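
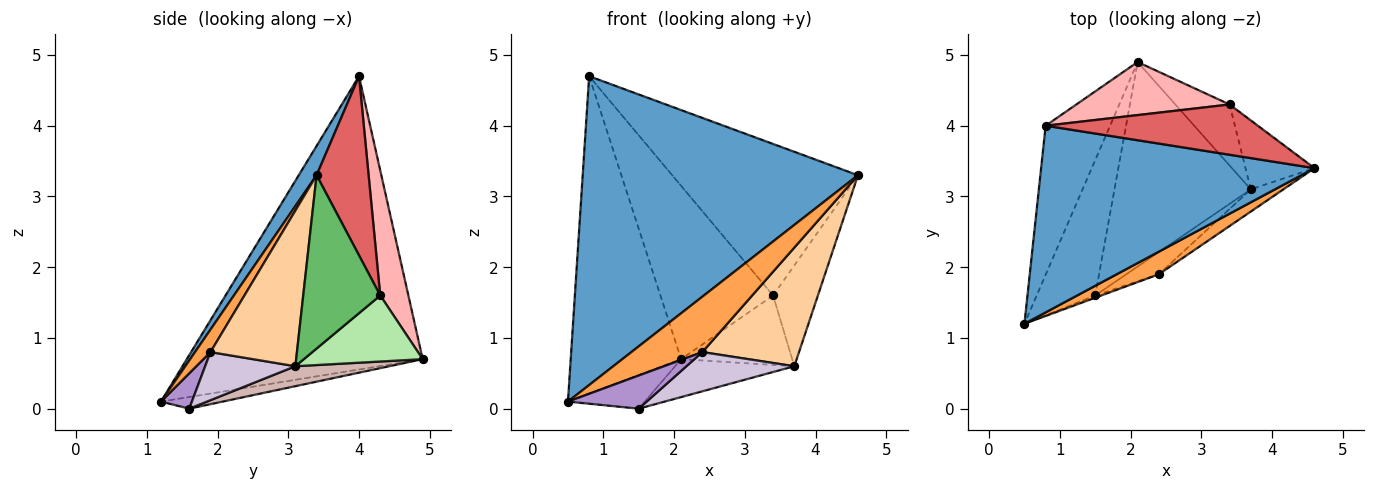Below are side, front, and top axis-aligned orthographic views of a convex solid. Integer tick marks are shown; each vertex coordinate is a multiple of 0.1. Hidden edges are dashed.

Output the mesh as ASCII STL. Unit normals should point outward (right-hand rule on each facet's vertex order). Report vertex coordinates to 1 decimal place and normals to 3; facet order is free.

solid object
 facet normal 0.055 -0.854 0.517
  outer loop
   vertex 0.8 4.0 4.7
   vertex 0.5 1.2 0.1
   vertex 4.6 3.4 3.3
  endloop
 endfacet
 facet normal -0.888 0.416 -0.195
  outer loop
   vertex 0.8 4.0 4.7
   vertex 2.1 4.9 0.7
   vertex 0.5 1.2 0.1
  endloop
 endfacet
 facet normal 0.198 -0.908 0.370
  outer loop
   vertex 2.4 1.9 0.8
   vertex 4.6 3.4 3.3
   vertex 0.5 1.2 0.1
  endloop
 endfacet
 facet normal 0.660 -0.738 -0.138
  outer loop
   vertex 2.4 1.9 0.8
   vertex 3.7 3.1 0.6
   vertex 4.6 3.4 3.3
  endloop
 endfacet
 facet normal 0.817 0.475 -0.325
  outer loop
   vertex 3.4 4.3 1.6
   vertex 4.6 3.4 3.3
   vertex 3.7 3.1 0.6
  endloop
 endfacet
 facet normal 0.626 0.585 -0.515
  outer loop
   vertex 3.4 4.3 1.6
   vertex 3.7 3.1 0.6
   vertex 2.1 4.9 0.7
  endloop
 endfacet
 facet normal 0.257 0.917 0.304
  outer loop
   vertex 3.4 4.3 1.6
   vertex 0.8 4.0 4.7
   vertex 4.6 3.4 3.3
  endloop
 endfacet
 facet normal 0.232 0.930 0.285
  outer loop
   vertex 3.4 4.3 1.6
   vertex 2.1 4.9 0.7
   vertex 0.8 4.0 4.7
  endloop
 endfacet
 facet normal 0.365 -0.929 -0.063
  outer loop
   vertex 1.5 1.6 0.0
   vertex 2.4 1.9 0.8
   vertex 0.5 1.2 0.1
  endloop
 endfacet
 facet normal 0.588 -0.704 -0.398
  outer loop
   vertex 1.5 1.6 0.0
   vertex 3.7 3.1 0.6
   vertex 2.4 1.9 0.8
  endloop
 endfacet
 facet normal -0.190 0.237 -0.953
  outer loop
   vertex 1.5 1.6 0.0
   vertex 0.5 1.2 0.1
   vertex 2.1 4.9 0.7
  endloop
 endfacet
 facet normal 0.142 0.181 -0.973
  outer loop
   vertex 1.5 1.6 0.0
   vertex 2.1 4.9 0.7
   vertex 3.7 3.1 0.6
  endloop
 endfacet
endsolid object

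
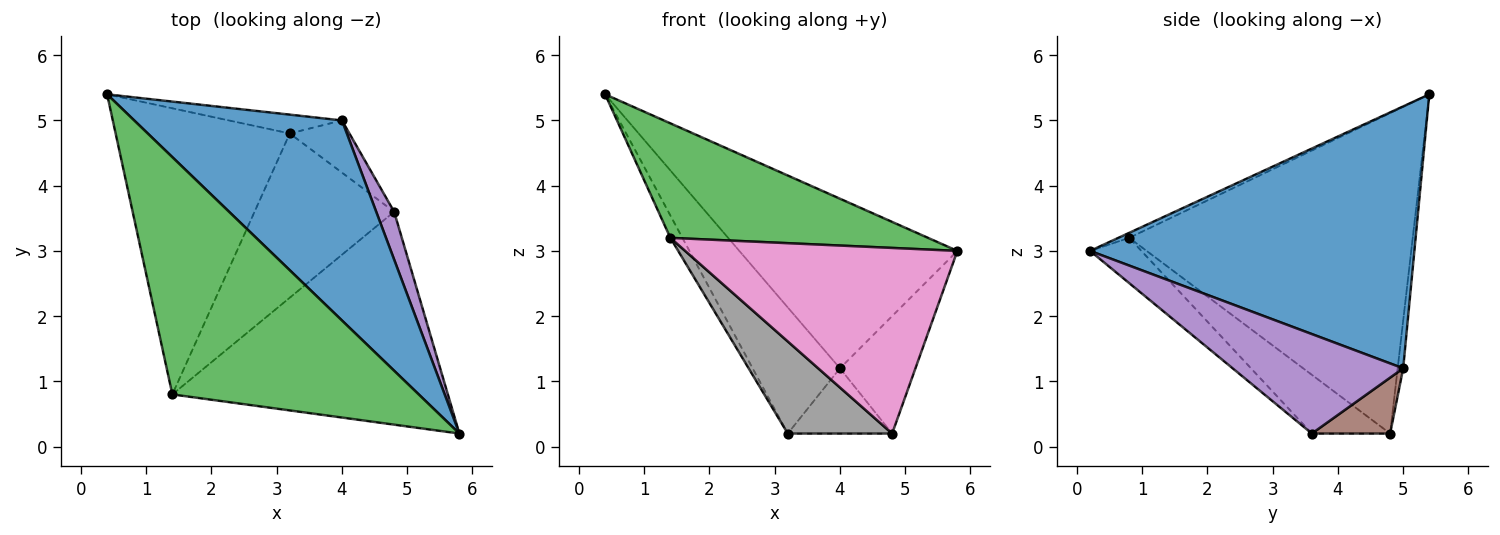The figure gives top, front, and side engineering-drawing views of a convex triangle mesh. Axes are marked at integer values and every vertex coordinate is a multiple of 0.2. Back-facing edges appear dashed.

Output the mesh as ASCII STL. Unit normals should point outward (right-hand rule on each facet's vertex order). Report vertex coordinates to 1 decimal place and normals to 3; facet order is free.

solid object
 facet normal 0.693 0.466 0.550
  outer loop
   vertex 4.0 5.0 1.2
   vertex 0.4 5.4 5.4
   vertex 5.8 0.2 3.0
  endloop
 endfacet
 facet normal -0.062 0.987 -0.147
  outer loop
   vertex 4.0 5.0 1.2
   vertex 3.2 4.8 0.2
   vertex 0.4 5.4 5.4
  endloop
 endfacet
 facet normal -0.018 -0.435 0.900
  outer loop
   vertex 1.4 0.8 3.2
   vertex 5.8 0.2 3.0
   vertex 0.4 5.4 5.4
  endloop
 endfacet
 facet normal -0.878 0.037 -0.477
  outer loop
   vertex 1.4 0.8 3.2
   vertex 0.4 5.4 5.4
   vertex 3.2 4.8 0.2
  endloop
 endfacet
 facet normal 0.902 0.399 0.163
  outer loop
   vertex 4.8 3.6 0.2
   vertex 4.0 5.0 1.2
   vertex 5.8 0.2 3.0
  endloop
 endfacet
 facet normal 0.505 0.674 -0.539
  outer loop
   vertex 4.8 3.6 0.2
   vertex 3.2 4.8 0.2
   vertex 4.0 5.0 1.2
  endloop
 endfacet
 facet normal -0.123 -0.652 -0.748
  outer loop
   vertex 4.8 3.6 0.2
   vertex 5.8 0.2 3.0
   vertex 1.4 0.8 3.2
  endloop
 endfacet
 facet normal -0.344 -0.459 -0.819
  outer loop
   vertex 4.8 3.6 0.2
   vertex 1.4 0.8 3.2
   vertex 3.2 4.8 0.2
  endloop
 endfacet
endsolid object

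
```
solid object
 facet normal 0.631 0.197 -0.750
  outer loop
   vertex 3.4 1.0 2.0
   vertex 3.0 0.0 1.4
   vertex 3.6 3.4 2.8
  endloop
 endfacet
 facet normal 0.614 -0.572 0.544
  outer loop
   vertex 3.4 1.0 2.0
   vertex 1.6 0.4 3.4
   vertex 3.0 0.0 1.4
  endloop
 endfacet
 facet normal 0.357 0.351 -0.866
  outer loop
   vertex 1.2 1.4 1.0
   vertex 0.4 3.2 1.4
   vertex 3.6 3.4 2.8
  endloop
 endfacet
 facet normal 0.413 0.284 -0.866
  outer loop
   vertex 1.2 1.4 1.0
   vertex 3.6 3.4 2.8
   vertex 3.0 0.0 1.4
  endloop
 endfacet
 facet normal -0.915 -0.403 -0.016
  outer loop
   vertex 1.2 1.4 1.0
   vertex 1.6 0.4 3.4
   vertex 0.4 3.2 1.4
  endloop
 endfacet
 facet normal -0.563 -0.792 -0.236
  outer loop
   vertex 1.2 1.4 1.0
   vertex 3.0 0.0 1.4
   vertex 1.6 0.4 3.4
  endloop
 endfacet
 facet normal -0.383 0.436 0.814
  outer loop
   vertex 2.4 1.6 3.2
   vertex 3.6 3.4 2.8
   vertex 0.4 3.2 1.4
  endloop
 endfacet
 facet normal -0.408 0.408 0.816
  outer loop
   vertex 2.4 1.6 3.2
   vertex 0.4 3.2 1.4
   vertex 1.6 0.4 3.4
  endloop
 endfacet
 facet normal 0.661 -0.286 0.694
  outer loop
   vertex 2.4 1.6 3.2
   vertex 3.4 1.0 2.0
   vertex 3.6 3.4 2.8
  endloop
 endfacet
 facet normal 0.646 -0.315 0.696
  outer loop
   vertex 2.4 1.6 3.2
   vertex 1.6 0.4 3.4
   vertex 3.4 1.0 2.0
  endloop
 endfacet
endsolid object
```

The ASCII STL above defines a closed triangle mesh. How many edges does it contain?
15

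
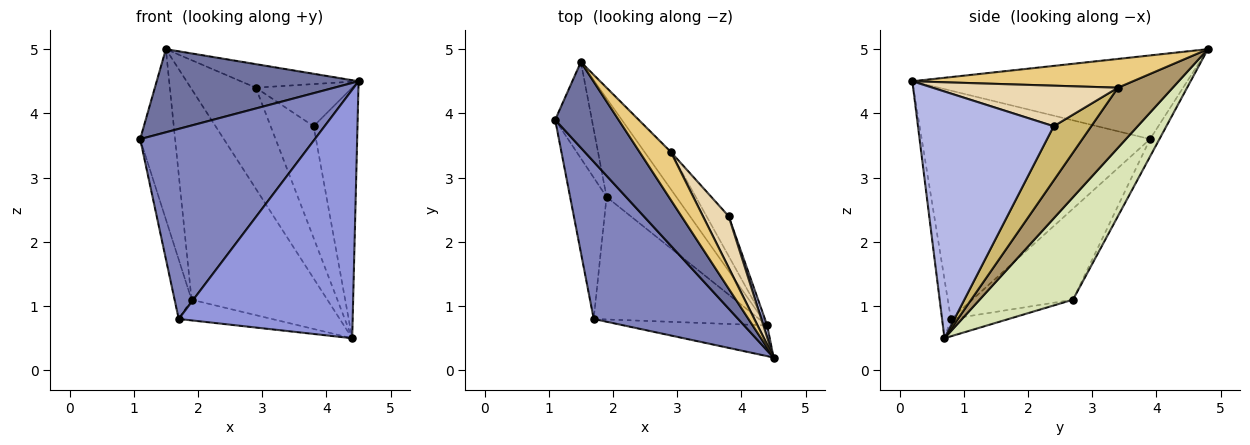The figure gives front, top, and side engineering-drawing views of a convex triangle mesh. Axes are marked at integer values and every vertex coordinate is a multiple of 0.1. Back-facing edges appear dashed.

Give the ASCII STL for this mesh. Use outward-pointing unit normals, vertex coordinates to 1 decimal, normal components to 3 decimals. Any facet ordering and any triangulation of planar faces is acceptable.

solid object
 facet normal -0.688 -0.505 0.521
  outer loop
   vertex 1.5 4.8 5.0
   vertex 1.1 3.9 3.6
   vertex 4.5 0.2 4.5
  endloop
 endfacet
 facet normal -0.710 -0.543 0.449
  outer loop
   vertex 1.7 0.8 0.8
   vertex 4.5 0.2 4.5
   vertex 1.1 3.9 3.6
  endloop
 endfacet
 facet normal -0.050 -0.991 -0.123
  outer loop
   vertex 1.7 0.8 0.8
   vertex 4.4 0.7 0.5
   vertex 4.5 0.2 4.5
  endloop
 endfacet
 facet normal 0.951 0.307 0.015
  outer loop
   vertex 3.8 2.4 3.8
   vertex 4.5 0.2 4.5
   vertex 4.4 0.7 0.5
  endloop
 endfacet
 facet normal -0.917 0.155 -0.368
  outer loop
   vertex 1.9 2.7 1.1
   vertex 1.7 0.8 0.8
   vertex 1.1 3.9 3.6
  endloop
 endfacet
 facet normal -0.103 0.166 -0.981
  outer loop
   vertex 1.9 2.7 1.1
   vertex 4.4 0.7 0.5
   vertex 1.7 0.8 0.8
  endloop
 endfacet
 facet normal -0.228 0.847 -0.480
  outer loop
   vertex 1.9 2.7 1.1
   vertex 1.1 3.9 3.6
   vertex 1.5 4.8 5.0
  endloop
 endfacet
 facet normal 0.529 0.769 -0.360
  outer loop
   vertex 1.9 2.7 1.1
   vertex 1.5 4.8 5.0
   vertex 4.4 0.7 0.5
  endloop
 endfacet
 facet normal 0.620 0.736 -0.271
  outer loop
   vertex 2.9 3.4 4.4
   vertex 4.4 0.7 0.5
   vertex 1.5 4.8 5.0
  endloop
 endfacet
 facet normal 0.635 0.727 -0.259
  outer loop
   vertex 2.9 3.4 4.4
   vertex 3.8 2.4 3.8
   vertex 4.4 0.7 0.5
  endloop
 endfacet
 facet normal 0.637 0.340 0.692
  outer loop
   vertex 2.9 3.4 4.4
   vertex 1.5 4.8 5.0
   vertex 4.5 0.2 4.5
  endloop
 endfacet
 facet normal 0.773 0.402 0.490
  outer loop
   vertex 2.9 3.4 4.4
   vertex 4.5 0.2 4.5
   vertex 3.8 2.4 3.8
  endloop
 endfacet
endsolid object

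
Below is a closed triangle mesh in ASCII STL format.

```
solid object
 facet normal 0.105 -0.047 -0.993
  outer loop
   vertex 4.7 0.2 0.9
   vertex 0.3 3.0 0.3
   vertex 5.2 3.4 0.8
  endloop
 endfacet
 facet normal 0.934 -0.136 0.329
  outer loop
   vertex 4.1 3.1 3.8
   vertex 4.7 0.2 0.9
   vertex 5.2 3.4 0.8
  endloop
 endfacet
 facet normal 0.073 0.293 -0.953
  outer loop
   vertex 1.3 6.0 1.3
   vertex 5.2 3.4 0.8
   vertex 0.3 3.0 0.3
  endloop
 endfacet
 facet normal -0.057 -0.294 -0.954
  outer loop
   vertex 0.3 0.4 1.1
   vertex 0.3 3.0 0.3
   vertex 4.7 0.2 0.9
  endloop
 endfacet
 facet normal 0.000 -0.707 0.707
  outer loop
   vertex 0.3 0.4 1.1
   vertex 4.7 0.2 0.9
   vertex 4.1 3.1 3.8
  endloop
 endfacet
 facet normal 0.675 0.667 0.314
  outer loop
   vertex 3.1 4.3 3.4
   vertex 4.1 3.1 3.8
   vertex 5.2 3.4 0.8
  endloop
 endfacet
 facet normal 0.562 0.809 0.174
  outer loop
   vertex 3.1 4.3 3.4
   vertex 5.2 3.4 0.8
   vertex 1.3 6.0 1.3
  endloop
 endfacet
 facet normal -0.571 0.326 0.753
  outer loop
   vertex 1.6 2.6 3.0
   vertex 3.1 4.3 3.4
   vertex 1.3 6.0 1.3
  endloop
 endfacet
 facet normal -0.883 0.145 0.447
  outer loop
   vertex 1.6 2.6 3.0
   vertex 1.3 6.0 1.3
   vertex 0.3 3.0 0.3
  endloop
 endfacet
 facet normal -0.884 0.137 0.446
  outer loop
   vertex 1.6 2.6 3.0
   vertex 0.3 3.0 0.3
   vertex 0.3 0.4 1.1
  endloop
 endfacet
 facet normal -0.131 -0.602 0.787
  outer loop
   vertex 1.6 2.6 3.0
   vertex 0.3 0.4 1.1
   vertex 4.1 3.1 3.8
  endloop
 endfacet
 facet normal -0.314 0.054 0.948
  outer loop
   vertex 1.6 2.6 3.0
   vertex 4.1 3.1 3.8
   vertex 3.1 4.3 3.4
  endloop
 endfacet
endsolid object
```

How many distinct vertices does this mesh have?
8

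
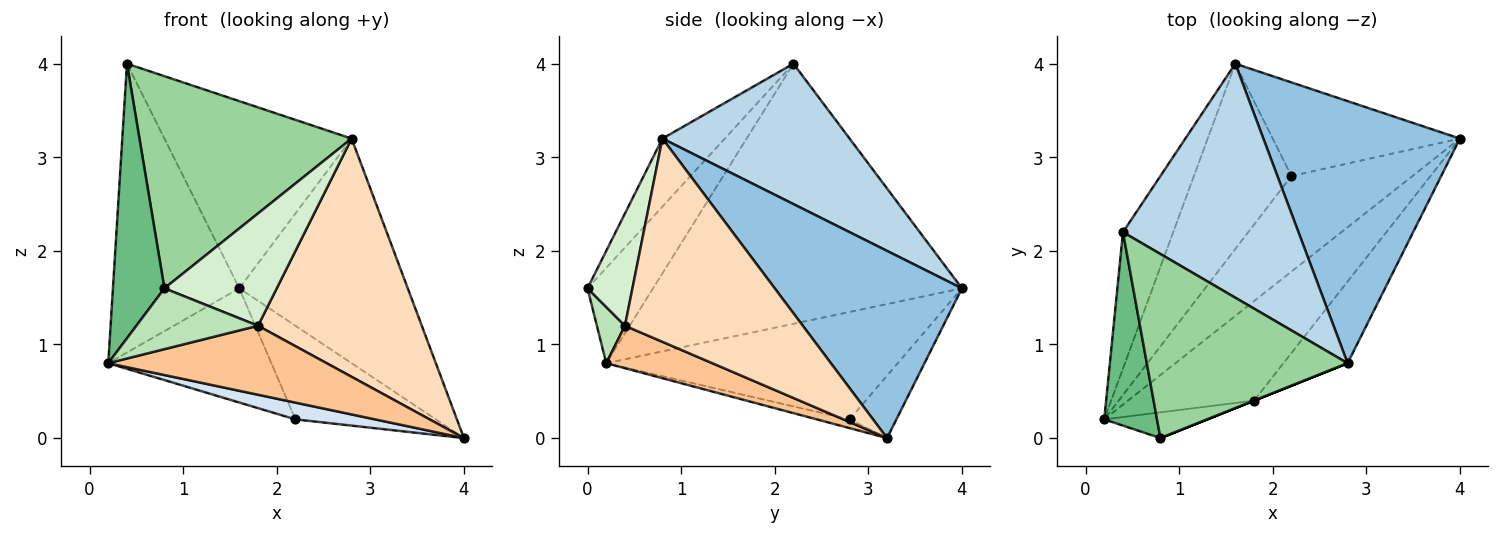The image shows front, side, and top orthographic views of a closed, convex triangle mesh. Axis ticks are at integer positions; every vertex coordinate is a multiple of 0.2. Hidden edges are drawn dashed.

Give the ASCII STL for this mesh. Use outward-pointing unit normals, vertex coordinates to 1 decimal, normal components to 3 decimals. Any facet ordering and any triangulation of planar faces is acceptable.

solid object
 facet normal -0.911 0.373 -0.176
  outer loop
   vertex 0.4 2.2 4.0
   vertex 1.6 4.0 1.6
   vertex 0.2 0.2 0.8
  endloop
 endfacet
 facet normal 0.586 0.527 0.615
  outer loop
   vertex 2.8 0.8 3.2
   vertex 4.0 3.2 0.0
   vertex 1.6 4.0 1.6
  endloop
 endfacet
 facet normal 0.530 0.530 0.662
  outer loop
   vertex 2.8 0.8 3.2
   vertex 1.6 4.0 1.6
   vertex 0.4 2.2 4.0
  endloop
 endfacet
 facet normal -0.071 -0.172 -0.983
  outer loop
   vertex 2.2 2.8 0.2
   vertex 4.0 3.2 0.0
   vertex 0.2 0.2 0.8
  endloop
 endfacet
 facet normal -0.684 0.383 -0.621
  outer loop
   vertex 2.2 2.8 0.2
   vertex 0.2 0.2 0.8
   vertex 1.6 4.0 1.6
  endloop
 endfacet
 facet normal -0.229 0.688 -0.688
  outer loop
   vertex 2.2 2.8 0.2
   vertex 1.6 4.0 1.6
   vertex 4.0 3.2 0.0
  endloop
 endfacet
 facet normal 0.267 -0.549 -0.792
  outer loop
   vertex 1.8 0.4 1.2
   vertex 0.2 0.2 0.8
   vertex 4.0 3.2 0.0
  endloop
 endfacet
 facet normal 0.716 -0.660 -0.226
  outer loop
   vertex 1.8 0.4 1.2
   vertex 4.0 3.2 0.0
   vertex 2.8 0.8 3.2
  endloop
 endfacet
 facet normal -0.721 -0.566 0.399
  outer loop
   vertex 0.8 0.0 1.6
   vertex 0.4 2.2 4.0
   vertex 0.2 0.2 0.8
  endloop
 endfacet
 facet normal -0.217 -0.737 0.640
  outer loop
   vertex 0.8 0.0 1.6
   vertex 2.8 0.8 3.2
   vertex 0.4 2.2 4.0
  endloop
 endfacet
 facet normal 0.208 -0.901 -0.381
  outer loop
   vertex 0.8 0.0 1.6
   vertex 0.2 0.2 0.8
   vertex 1.8 0.4 1.2
  endloop
 endfacet
 facet normal 0.371 -0.928 0.000
  outer loop
   vertex 0.8 0.0 1.6
   vertex 1.8 0.4 1.2
   vertex 2.8 0.8 3.2
  endloop
 endfacet
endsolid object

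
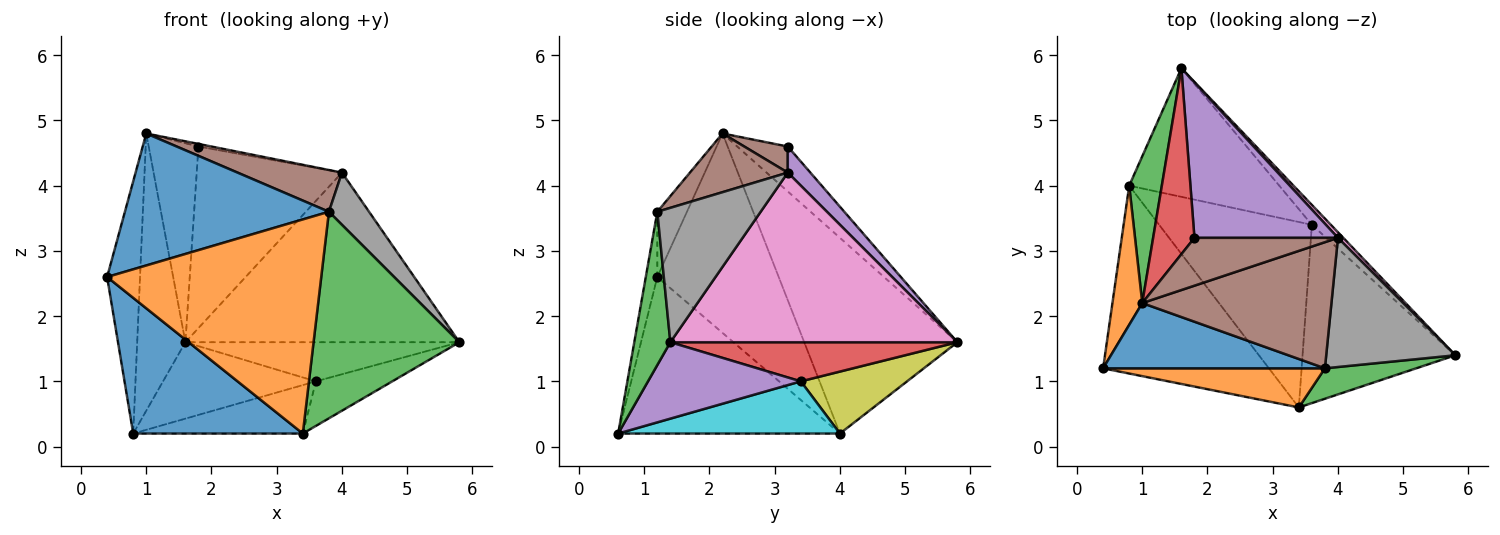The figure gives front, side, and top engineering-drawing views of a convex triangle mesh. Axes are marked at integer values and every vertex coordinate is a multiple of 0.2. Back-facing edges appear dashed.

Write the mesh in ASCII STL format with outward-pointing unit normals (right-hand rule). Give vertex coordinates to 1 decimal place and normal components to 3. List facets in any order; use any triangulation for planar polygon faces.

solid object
 facet normal -0.129 -0.889 0.439
  outer loop
   vertex 3.8 1.2 3.6
   vertex 1.0 2.2 4.8
   vertex 0.4 1.2 2.6
  endloop
 endfacet
 facet normal -0.053 -0.982 0.180
  outer loop
   vertex 3.8 1.2 3.6
   vertex 0.4 1.2 2.6
   vertex 3.4 0.6 0.2
  endloop
 endfacet
 facet normal 0.238 -0.961 0.142
  outer loop
   vertex 3.8 1.2 3.6
   vertex 3.4 0.6 0.2
   vertex 5.8 1.4 1.6
  endloop
 endfacet
 facet normal 0.683 0.652 -0.331
  outer loop
   vertex 3.6 3.4 1.0
   vertex 1.6 5.8 1.6
   vertex 5.8 1.4 1.6
  endloop
 endfacet
 facet normal 0.436 0.218 -0.873
  outer loop
   vertex 3.6 3.4 1.0
   vertex 5.8 1.4 1.6
   vertex 3.4 0.6 0.2
  endloop
 endfacet
 facet normal 0.283 -0.301 0.911
  outer loop
   vertex 4.0 3.2 4.2
   vertex 1.0 2.2 4.8
   vertex 3.8 1.2 3.6
  endloop
 endfacet
 facet normal 0.723 0.690 0.023
  outer loop
   vertex 4.0 3.2 4.2
   vertex 5.8 1.4 1.6
   vertex 1.6 5.8 1.6
  endloop
 endfacet
 facet normal 0.694 -0.270 0.667
  outer loop
   vertex 4.0 3.2 4.2
   vertex 3.8 1.2 3.6
   vertex 5.8 1.4 1.6
  endloop
 endfacet
 facet normal 0.335 0.481 -0.810
  outer loop
   vertex 0.8 4.0 0.2
   vertex 1.6 5.8 1.6
   vertex 3.6 3.4 1.0
  endloop
 endfacet
 facet normal 0.314 0.240 -0.919
  outer loop
   vertex 0.8 4.0 0.2
   vertex 3.6 3.4 1.0
   vertex 3.4 0.6 0.2
  endloop
 endfacet
 facet normal -0.608 -0.465 -0.644
  outer loop
   vertex 0.8 4.0 0.2
   vertex 3.4 0.6 0.2
   vertex 0.4 1.2 2.6
  endloop
 endfacet
 facet normal -0.955 0.259 0.143
  outer loop
   vertex 0.8 4.0 0.2
   vertex 0.4 1.2 2.6
   vertex 1.0 2.2 4.8
  endloop
 endfacet
 facet normal -0.942 0.297 0.157
  outer loop
   vertex 0.8 4.0 0.2
   vertex 1.0 2.2 4.8
   vertex 1.6 5.8 1.6
  endloop
 endfacet
 facet normal -0.596 0.587 0.548
  outer loop
   vertex 1.8 3.2 4.6
   vertex 1.6 5.8 1.6
   vertex 1.0 2.2 4.8
  endloop
 endfacet
 facet normal 0.117 0.754 0.646
  outer loop
   vertex 1.8 3.2 4.6
   vertex 4.0 3.2 4.2
   vertex 1.6 5.8 1.6
  endloop
 endfacet
 facet normal 0.179 0.054 0.982
  outer loop
   vertex 1.8 3.2 4.6
   vertex 1.0 2.2 4.8
   vertex 4.0 3.2 4.2
  endloop
 endfacet
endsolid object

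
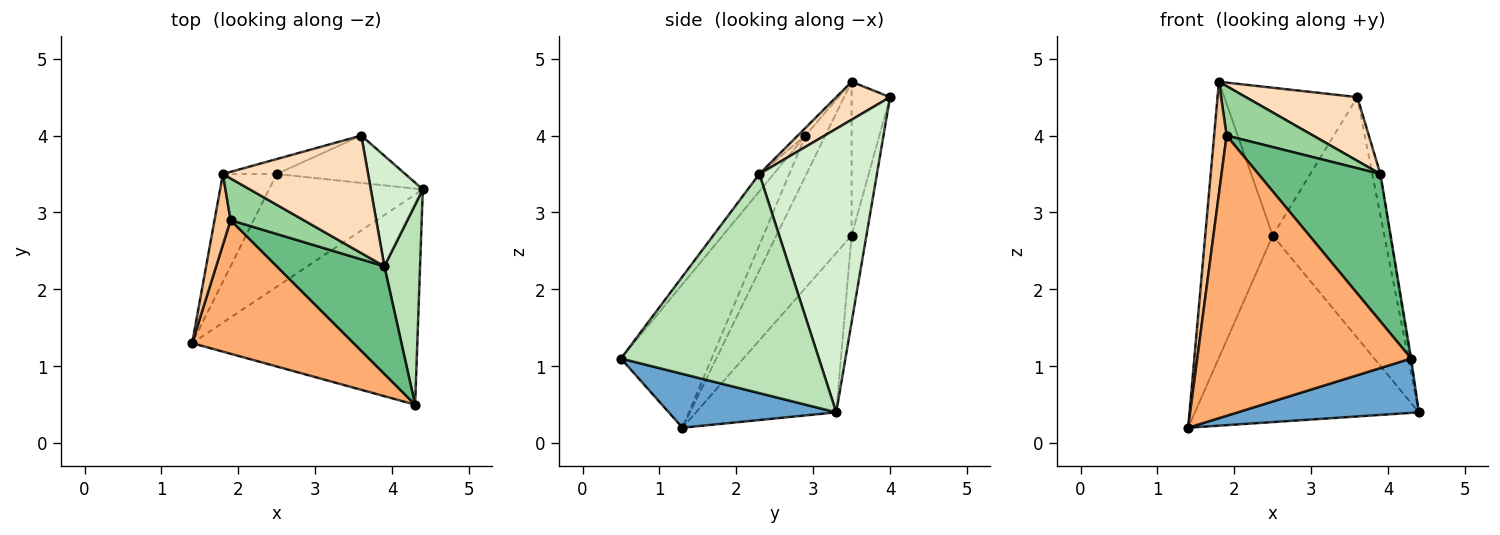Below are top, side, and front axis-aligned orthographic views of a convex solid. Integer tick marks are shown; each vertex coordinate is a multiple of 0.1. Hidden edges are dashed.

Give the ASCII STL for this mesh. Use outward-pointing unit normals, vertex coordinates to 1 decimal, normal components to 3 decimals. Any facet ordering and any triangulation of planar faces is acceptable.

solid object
 facet normal 0.225 -0.244 -0.943
  outer loop
   vertex 4.3 0.5 1.1
   vertex 1.4 1.3 0.2
   vertex 4.4 3.3 0.4
  endloop
 endfacet
 facet normal -0.472 0.754 -0.456
  outer loop
   vertex 2.5 3.5 2.7
   vertex 4.4 3.3 0.4
   vertex 1.4 1.3 0.2
  endloop
 endfacet
 facet normal -0.720 0.646 -0.252
  outer loop
   vertex 2.5 3.5 2.7
   vertex 1.4 1.3 0.2
   vertex 1.8 3.5 4.7
  endloop
 endfacet
 facet normal -0.129 0.973 -0.191
  outer loop
   vertex 2.5 3.5 2.7
   vertex 3.6 4.0 4.5
   vertex 4.4 3.3 0.4
  endloop
 endfacet
 facet normal -0.276 0.956 -0.097
  outer loop
   vertex 2.5 3.5 2.7
   vertex 1.8 3.5 4.7
   vertex 3.6 4.0 4.5
  endloop
 endfacet
 facet normal -0.357 -0.843 0.402
  outer loop
   vertex 1.9 2.9 4.0
   vertex 1.4 1.3 0.2
   vertex 4.3 0.5 1.1
  endloop
 endfacet
 facet normal -0.802 -0.505 0.318
  outer loop
   vertex 1.9 2.9 4.0
   vertex 1.8 3.5 4.7
   vertex 1.4 1.3 0.2
  endloop
 endfacet
 facet normal 0.224 -0.464 0.857
  outer loop
   vertex 3.9 2.3 3.5
   vertex 3.6 4.0 4.5
   vertex 1.8 3.5 4.7
  endloop
 endfacet
 facet normal -0.094 -0.804 0.587
  outer loop
   vertex 3.9 2.3 3.5
   vertex 1.9 2.9 4.0
   vertex 4.3 0.5 1.1
  endloop
 endfacet
 facet normal -0.068 -0.762 0.644
  outer loop
   vertex 3.9 2.3 3.5
   vertex 1.8 3.5 4.7
   vertex 1.9 2.9 4.0
  endloop
 endfacet
 facet normal 0.987 0.005 0.161
  outer loop
   vertex 3.9 2.3 3.5
   vertex 4.3 0.5 1.1
   vertex 4.4 3.3 0.4
  endloop
 endfacet
 facet normal 0.981 0.067 0.180
  outer loop
   vertex 3.9 2.3 3.5
   vertex 4.4 3.3 0.4
   vertex 3.6 4.0 4.5
  endloop
 endfacet
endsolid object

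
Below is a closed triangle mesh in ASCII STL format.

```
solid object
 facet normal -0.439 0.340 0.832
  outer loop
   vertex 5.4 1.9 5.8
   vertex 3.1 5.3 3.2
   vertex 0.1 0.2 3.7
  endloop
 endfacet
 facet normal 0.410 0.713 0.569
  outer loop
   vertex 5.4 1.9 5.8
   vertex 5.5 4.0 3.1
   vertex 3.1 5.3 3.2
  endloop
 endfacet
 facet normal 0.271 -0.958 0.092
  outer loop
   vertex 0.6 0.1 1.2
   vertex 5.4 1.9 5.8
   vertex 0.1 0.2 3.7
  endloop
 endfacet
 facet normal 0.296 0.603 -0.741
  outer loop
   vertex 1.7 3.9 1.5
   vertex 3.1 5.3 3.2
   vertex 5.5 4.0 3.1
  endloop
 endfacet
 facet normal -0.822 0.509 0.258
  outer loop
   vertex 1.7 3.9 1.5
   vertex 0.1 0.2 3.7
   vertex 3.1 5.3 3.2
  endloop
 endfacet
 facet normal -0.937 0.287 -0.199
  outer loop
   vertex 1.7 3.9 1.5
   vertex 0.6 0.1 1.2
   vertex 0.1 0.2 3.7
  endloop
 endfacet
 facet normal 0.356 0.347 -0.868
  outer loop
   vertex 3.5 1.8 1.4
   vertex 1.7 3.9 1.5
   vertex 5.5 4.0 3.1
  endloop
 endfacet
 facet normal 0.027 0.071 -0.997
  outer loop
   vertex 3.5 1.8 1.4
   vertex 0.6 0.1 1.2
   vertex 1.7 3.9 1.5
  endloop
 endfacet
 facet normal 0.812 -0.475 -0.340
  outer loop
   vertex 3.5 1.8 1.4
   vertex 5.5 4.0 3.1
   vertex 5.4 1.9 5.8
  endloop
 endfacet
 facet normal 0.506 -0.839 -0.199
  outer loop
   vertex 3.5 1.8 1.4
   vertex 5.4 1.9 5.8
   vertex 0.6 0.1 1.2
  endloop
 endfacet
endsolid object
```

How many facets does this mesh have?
10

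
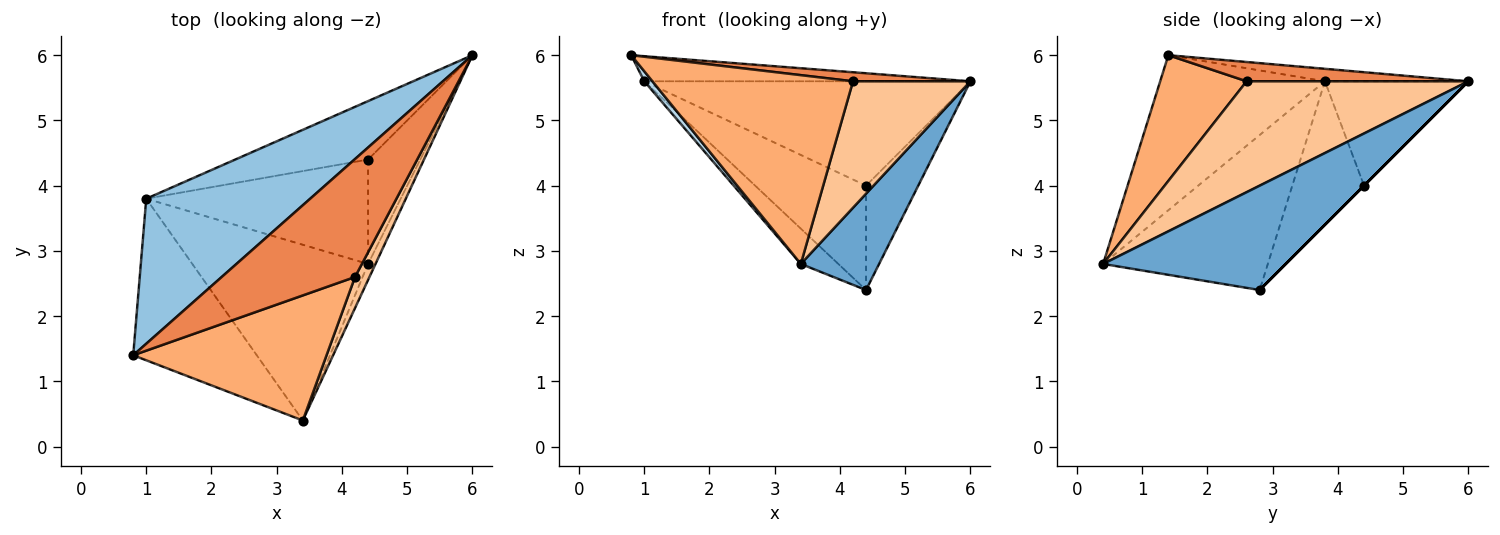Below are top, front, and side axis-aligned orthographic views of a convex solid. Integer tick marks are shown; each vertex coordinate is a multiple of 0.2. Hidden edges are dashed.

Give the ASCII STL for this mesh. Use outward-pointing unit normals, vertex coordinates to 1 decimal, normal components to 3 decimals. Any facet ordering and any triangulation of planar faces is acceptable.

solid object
 facet normal 0.917 -0.393 -0.066
  outer loop
   vertex 4.4 2.8 2.4
   vertex 6.0 6.0 5.6
   vertex 3.4 0.4 2.8
  endloop
 endfacet
 facet normal -0.075 0.170 0.983
  outer loop
   vertex 1.0 3.8 5.6
   vertex 0.8 1.4 6.0
   vertex 6.0 6.0 5.6
  endloop
 endfacet
 facet normal -0.781 -0.039 -0.623
  outer loop
   vertex 1.0 3.8 5.6
   vertex 3.4 0.4 2.8
   vertex 0.8 1.4 6.0
  endloop
 endfacet
 facet normal -0.654 0.149 -0.742
  outer loop
   vertex 1.0 3.8 5.6
   vertex 4.4 2.8 2.4
   vertex 3.4 0.4 2.8
  endloop
 endfacet
 facet normal 0.143 -0.076 0.987
  outer loop
   vertex 4.2 2.6 5.6
   vertex 6.0 6.0 5.6
   vertex 0.8 1.4 6.0
  endloop
 endfacet
 facet normal 0.338 -0.785 0.520
  outer loop
   vertex 4.2 2.6 5.6
   vertex 0.8 1.4 6.0
   vertex 3.4 0.4 2.8
  endloop
 endfacet
 facet normal 0.878 -0.465 0.114
  outer loop
   vertex 4.2 2.6 5.6
   vertex 3.4 0.4 2.8
   vertex 6.0 6.0 5.6
  endloop
 endfacet
 facet normal 0.000 0.707 -0.707
  outer loop
   vertex 4.4 4.4 4.0
   vertex 6.0 6.0 5.6
   vertex 4.4 2.8 2.4
  endloop
 endfacet
 facet normal -0.358 0.815 -0.456
  outer loop
   vertex 4.4 4.4 4.0
   vertex 1.0 3.8 5.6
   vertex 6.0 6.0 5.6
  endloop
 endfacet
 facet normal -0.416 0.643 -0.643
  outer loop
   vertex 4.4 4.4 4.0
   vertex 4.4 2.8 2.4
   vertex 1.0 3.8 5.6
  endloop
 endfacet
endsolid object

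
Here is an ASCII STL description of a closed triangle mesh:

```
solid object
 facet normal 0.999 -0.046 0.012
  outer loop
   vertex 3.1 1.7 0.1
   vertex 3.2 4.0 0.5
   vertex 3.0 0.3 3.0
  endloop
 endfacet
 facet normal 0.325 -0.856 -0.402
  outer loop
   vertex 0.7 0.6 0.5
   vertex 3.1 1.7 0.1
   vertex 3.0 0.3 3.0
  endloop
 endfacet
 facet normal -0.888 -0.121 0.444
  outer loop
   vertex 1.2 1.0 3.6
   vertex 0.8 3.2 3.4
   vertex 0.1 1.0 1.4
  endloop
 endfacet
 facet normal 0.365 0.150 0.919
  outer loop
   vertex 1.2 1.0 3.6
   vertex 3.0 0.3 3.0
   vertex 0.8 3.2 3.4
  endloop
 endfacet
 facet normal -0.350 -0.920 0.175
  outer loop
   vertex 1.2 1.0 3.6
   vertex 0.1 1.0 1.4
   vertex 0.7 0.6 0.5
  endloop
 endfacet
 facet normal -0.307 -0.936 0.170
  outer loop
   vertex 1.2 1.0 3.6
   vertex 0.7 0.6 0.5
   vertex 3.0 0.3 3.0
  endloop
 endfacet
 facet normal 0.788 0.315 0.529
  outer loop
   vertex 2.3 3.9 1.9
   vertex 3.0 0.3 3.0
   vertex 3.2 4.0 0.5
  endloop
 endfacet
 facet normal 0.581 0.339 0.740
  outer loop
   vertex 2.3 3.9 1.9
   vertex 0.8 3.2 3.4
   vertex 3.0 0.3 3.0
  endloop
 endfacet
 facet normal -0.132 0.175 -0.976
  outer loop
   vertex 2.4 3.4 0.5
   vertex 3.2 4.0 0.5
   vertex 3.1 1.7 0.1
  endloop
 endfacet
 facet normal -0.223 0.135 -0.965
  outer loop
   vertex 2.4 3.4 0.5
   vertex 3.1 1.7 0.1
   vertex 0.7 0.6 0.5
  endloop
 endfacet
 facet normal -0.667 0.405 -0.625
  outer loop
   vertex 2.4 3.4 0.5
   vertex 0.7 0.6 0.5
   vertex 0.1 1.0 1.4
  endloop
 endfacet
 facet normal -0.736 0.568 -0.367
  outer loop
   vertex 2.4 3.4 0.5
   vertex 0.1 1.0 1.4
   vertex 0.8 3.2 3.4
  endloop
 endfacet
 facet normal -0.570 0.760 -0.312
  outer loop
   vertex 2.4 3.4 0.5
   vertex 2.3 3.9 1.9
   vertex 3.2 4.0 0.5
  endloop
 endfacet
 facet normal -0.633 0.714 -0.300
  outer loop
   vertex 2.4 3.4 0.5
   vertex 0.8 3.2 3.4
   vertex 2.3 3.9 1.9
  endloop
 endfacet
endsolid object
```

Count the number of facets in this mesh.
14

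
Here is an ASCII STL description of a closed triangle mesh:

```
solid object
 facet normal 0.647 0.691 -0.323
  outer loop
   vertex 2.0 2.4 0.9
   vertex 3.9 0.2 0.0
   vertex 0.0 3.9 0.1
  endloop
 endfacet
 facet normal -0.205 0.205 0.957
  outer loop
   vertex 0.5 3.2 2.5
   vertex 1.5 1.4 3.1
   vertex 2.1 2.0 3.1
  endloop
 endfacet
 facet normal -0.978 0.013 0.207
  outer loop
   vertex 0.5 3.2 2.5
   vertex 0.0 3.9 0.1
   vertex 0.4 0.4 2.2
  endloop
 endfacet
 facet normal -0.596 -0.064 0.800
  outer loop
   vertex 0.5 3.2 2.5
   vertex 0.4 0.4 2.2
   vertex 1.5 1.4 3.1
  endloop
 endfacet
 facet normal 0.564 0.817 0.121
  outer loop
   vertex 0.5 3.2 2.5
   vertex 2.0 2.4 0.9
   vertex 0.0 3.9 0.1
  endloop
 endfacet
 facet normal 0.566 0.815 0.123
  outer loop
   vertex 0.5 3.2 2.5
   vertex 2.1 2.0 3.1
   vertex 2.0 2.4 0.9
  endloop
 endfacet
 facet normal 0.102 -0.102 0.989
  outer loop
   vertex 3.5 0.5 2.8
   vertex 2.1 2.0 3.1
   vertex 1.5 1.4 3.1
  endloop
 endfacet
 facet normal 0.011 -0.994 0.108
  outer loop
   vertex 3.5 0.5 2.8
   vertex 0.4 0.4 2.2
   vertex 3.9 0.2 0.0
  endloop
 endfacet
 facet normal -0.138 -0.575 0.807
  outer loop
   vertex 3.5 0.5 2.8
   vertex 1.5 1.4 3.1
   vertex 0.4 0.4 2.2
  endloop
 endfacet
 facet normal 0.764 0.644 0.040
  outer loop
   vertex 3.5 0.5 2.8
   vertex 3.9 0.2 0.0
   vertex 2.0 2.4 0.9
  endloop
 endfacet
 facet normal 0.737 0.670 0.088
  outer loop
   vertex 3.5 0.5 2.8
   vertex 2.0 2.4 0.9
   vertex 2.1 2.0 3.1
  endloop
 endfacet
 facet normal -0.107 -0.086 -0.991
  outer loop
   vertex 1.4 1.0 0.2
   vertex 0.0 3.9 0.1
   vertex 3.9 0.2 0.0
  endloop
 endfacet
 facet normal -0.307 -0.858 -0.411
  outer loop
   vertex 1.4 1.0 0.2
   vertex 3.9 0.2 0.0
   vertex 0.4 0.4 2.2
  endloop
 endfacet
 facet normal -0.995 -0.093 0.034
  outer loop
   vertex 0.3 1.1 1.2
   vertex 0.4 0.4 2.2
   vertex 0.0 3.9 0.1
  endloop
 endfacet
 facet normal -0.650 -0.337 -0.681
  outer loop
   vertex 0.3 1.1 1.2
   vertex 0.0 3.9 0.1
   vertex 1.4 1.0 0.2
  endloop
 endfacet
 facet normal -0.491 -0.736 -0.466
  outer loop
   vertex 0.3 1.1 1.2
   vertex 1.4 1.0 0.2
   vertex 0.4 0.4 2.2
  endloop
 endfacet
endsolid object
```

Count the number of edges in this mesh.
24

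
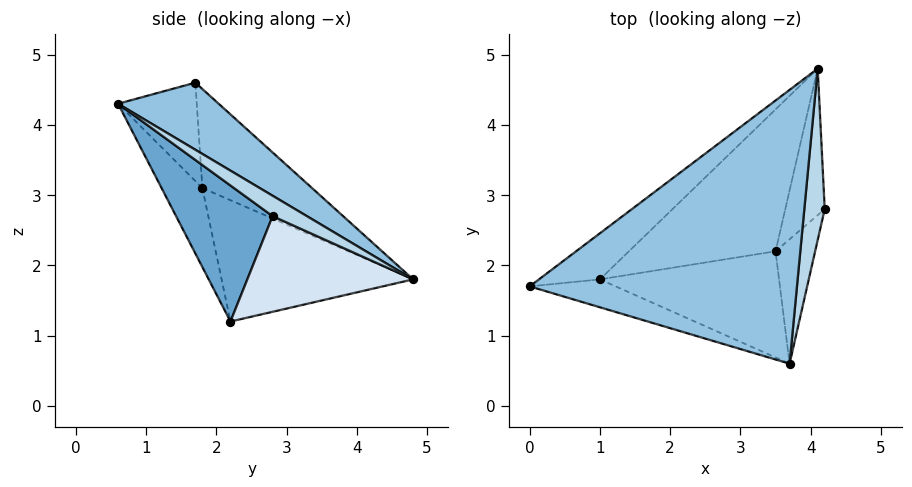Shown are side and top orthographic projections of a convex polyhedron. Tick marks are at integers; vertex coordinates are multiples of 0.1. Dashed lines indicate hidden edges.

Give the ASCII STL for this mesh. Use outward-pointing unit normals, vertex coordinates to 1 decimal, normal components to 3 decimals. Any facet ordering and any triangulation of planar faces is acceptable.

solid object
 facet normal 0.885 -0.388 -0.258
  outer loop
   vertex 3.5 2.2 1.2
   vertex 4.2 2.8 2.7
   vertex 3.7 0.6 4.3
  endloop
 endfacet
 facet normal 0.213 0.485 0.848
  outer loop
   vertex 4.1 4.8 1.8
   vertex 0.0 1.7 4.6
   vertex 3.7 0.6 4.3
  endloop
 endfacet
 facet normal 0.667 0.333 0.667
  outer loop
   vertex 4.1 4.8 1.8
   vertex 3.7 0.6 4.3
   vertex 4.2 2.8 2.7
  endloop
 endfacet
 facet normal 0.917 -0.124 -0.378
  outer loop
   vertex 4.1 4.8 1.8
   vertex 4.2 2.8 2.7
   vertex 3.5 2.2 1.2
  endloop
 endfacet
 facet normal -0.713 0.547 -0.439
  outer loop
   vertex 1.0 1.8 3.1
   vertex 0.0 1.7 4.6
   vertex 4.1 4.8 1.8
  endloop
 endfacet
 facet normal -0.606 0.309 -0.733
  outer loop
   vertex 1.0 1.8 3.1
   vertex 4.1 4.8 1.8
   vertex 3.5 2.2 1.2
  endloop
 endfacet
 facet normal -0.294 -0.920 -0.258
  outer loop
   vertex 1.0 1.8 3.1
   vertex 3.7 0.6 4.3
   vertex 0.0 1.7 4.6
  endloop
 endfacet
 facet normal -0.194 -0.877 -0.440
  outer loop
   vertex 1.0 1.8 3.1
   vertex 3.5 2.2 1.2
   vertex 3.7 0.6 4.3
  endloop
 endfacet
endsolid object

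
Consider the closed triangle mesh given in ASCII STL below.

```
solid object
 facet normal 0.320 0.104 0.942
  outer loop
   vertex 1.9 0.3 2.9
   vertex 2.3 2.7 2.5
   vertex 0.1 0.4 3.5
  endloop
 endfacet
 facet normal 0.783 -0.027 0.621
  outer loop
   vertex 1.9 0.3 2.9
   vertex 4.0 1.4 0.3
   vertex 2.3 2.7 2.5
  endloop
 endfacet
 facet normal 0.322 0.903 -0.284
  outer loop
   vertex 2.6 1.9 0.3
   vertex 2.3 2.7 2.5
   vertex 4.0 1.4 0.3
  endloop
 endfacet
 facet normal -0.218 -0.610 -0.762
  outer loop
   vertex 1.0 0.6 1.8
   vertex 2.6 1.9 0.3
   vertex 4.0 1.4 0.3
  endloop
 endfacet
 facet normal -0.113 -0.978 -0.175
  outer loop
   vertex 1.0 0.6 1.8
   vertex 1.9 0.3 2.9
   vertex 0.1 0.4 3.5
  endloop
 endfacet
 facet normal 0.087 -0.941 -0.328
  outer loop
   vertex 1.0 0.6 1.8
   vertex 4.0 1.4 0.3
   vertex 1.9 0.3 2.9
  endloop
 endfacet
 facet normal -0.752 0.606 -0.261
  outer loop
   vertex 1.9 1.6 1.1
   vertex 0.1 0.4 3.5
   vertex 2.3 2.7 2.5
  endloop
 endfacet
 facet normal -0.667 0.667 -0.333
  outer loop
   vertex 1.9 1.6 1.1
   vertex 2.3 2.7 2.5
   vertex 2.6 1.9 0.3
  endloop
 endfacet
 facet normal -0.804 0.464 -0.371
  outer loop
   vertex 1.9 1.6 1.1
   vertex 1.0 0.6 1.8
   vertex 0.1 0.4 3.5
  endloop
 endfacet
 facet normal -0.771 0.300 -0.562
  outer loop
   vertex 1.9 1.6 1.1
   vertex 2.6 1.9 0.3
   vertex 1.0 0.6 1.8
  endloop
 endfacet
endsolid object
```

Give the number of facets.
10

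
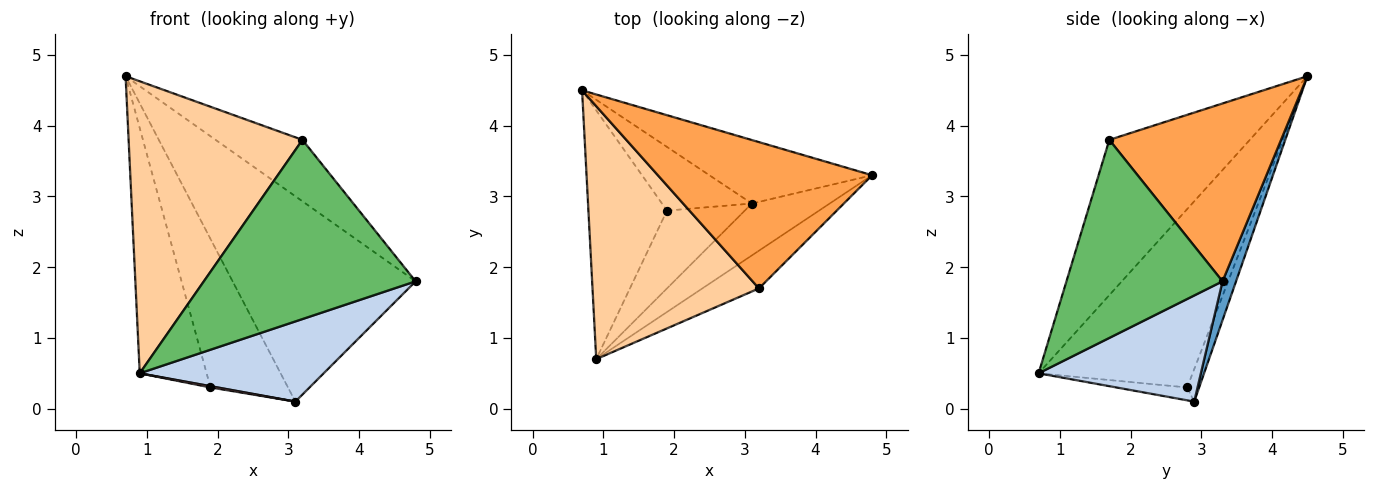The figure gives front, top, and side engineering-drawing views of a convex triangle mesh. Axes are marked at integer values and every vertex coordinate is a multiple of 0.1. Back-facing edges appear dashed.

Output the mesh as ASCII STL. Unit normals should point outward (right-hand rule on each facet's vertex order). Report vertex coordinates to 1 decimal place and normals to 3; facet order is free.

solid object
 facet normal 0.070 0.953 -0.295
  outer loop
   vertex 3.1 2.9 0.1
   vertex 0.7 4.5 4.7
   vertex 4.8 3.3 1.8
  endloop
 endfacet
 facet normal 0.595 -0.675 -0.437
  outer loop
   vertex 3.1 2.9 0.1
   vertex 4.8 3.3 1.8
   vertex 0.9 0.7 0.5
  endloop
 endfacet
 facet normal 0.608 0.307 0.732
  outer loop
   vertex 3.2 1.7 3.8
   vertex 4.8 3.3 1.8
   vertex 0.7 4.5 4.7
  endloop
 endfacet
 facet normal -0.521 -0.645 0.559
  outer loop
   vertex 3.2 1.7 3.8
   vertex 0.7 4.5 4.7
   vertex 0.9 0.7 0.5
  endloop
 endfacet
 facet normal 0.585 -0.794 -0.167
  outer loop
   vertex 3.2 1.7 3.8
   vertex 0.9 0.7 0.5
   vertex 4.8 3.3 1.8
  endloop
 endfacet
 facet normal -0.850 0.369 -0.375
  outer loop
   vertex 1.9 2.8 0.3
   vertex 0.9 0.7 0.5
   vertex 0.7 4.5 4.7
  endloop
 endfacet
 facet normal -0.141 0.910 -0.390
  outer loop
   vertex 1.9 2.8 0.3
   vertex 0.7 4.5 4.7
   vertex 3.1 2.9 0.1
  endloop
 endfacet
 facet normal -0.163 -0.016 -0.986
  outer loop
   vertex 1.9 2.8 0.3
   vertex 3.1 2.9 0.1
   vertex 0.9 0.7 0.5
  endloop
 endfacet
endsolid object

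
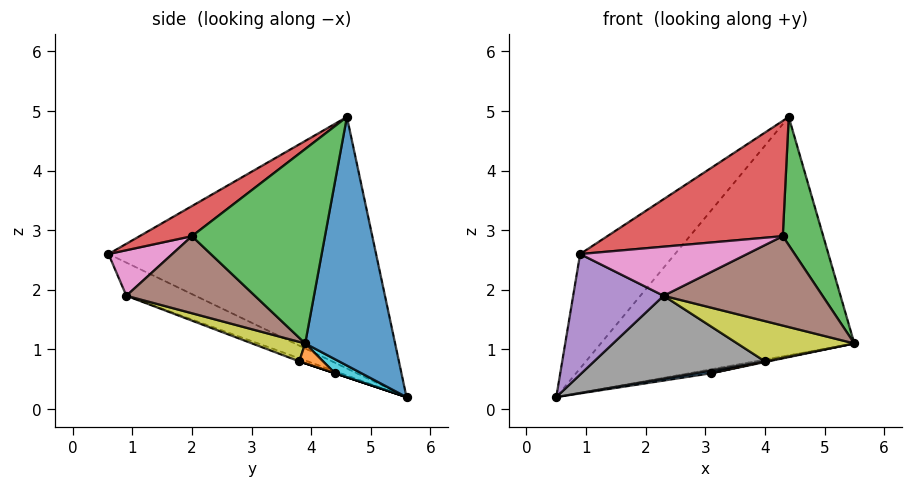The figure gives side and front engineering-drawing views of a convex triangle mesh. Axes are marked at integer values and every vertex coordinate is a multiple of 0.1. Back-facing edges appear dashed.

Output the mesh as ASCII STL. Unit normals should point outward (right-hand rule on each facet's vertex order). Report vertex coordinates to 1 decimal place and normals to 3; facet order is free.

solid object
 facet normal 0.333 0.940 -0.077
  outer loop
   vertex 4.4 4.6 4.9
   vertex 5.5 3.9 1.1
   vertex 0.5 5.6 0.2
  endloop
 endfacet
 facet normal -0.717 0.254 0.649
  outer loop
   vertex 4.4 4.6 4.9
   vertex 0.5 5.6 0.2
   vertex 0.9 0.6 2.6
  endloop
 endfacet
 facet normal 0.908 -0.276 0.314
  outer loop
   vertex 4.3 2.0 2.9
   vertex 5.5 3.9 1.1
   vertex 4.4 4.6 4.9
  endloop
 endfacet
 facet normal 0.180 -0.604 0.776
  outer loop
   vertex 4.3 2.0 2.9
   vertex 4.4 4.6 4.9
   vertex 0.9 0.6 2.6
  endloop
 endfacet
 facet normal -0.328 -0.430 -0.841
  outer loop
   vertex 2.3 0.9 1.9
   vertex 0.9 0.6 2.6
   vertex 0.5 5.6 0.2
  endloop
 endfacet
 facet normal 0.583 -0.722 -0.373
  outer loop
   vertex 2.3 0.9 1.9
   vertex 5.5 3.9 1.1
   vertex 4.3 2.0 2.9
  endloop
 endfacet
 facet normal 0.341 -0.891 0.299
  outer loop
   vertex 2.3 0.9 1.9
   vertex 4.3 2.0 2.9
   vertex 0.9 0.6 2.6
  endloop
 endfacet
 facet normal -0.017 -0.346 -0.938
  outer loop
   vertex 4.0 3.8 0.8
   vertex 2.3 0.9 1.9
   vertex 0.5 5.6 0.2
  endloop
 endfacet
 facet normal 0.204 -0.449 -0.870
  outer loop
   vertex 4.0 3.8 0.8
   vertex 5.5 3.9 1.1
   vertex 2.3 0.9 1.9
  endloop
 endfacet
 facet normal 0.240 0.204 -0.949
  outer loop
   vertex 3.1 4.4 0.6
   vertex 0.5 5.6 0.2
   vertex 5.5 3.9 1.1
  endloop
 endfacet
 facet normal 0.000 -0.316 -0.949
  outer loop
   vertex 3.1 4.4 0.6
   vertex 4.0 3.8 0.8
   vertex 0.5 5.6 0.2
  endloop
 endfacet
 facet normal 0.198 -0.030 -0.980
  outer loop
   vertex 3.1 4.4 0.6
   vertex 5.5 3.9 1.1
   vertex 4.0 3.8 0.8
  endloop
 endfacet
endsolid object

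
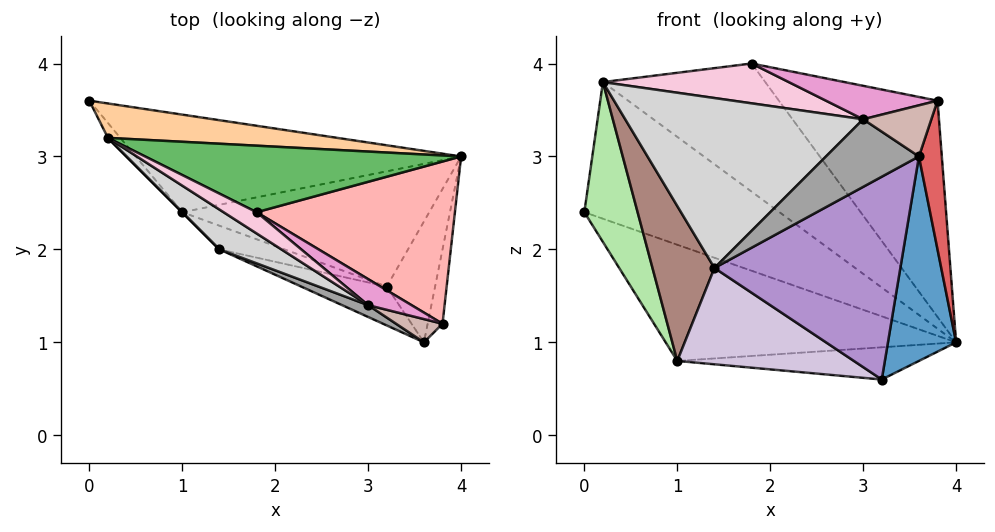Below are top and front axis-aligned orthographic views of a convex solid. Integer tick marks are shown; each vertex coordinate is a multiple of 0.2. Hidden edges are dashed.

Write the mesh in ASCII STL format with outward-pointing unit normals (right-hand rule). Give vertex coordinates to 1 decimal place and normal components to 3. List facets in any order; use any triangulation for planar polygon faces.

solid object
 facet normal 0.870 -0.425 -0.251
  outer loop
   vertex 3.2 1.6 0.6
   vertex 4.0 3.0 1.0
   vertex 3.6 1.0 3.0
  endloop
 endfacet
 facet normal -0.110 0.761 -0.639
  outer loop
   vertex 1.0 2.4 0.8
   vertex 0.0 3.6 2.4
   vertex 4.0 3.0 1.0
  endloop
 endfacet
 facet normal 0.010 0.269 -0.963
  outer loop
   vertex 1.0 2.4 0.8
   vertex 4.0 3.0 1.0
   vertex 3.2 1.6 0.6
  endloop
 endfacet
 facet normal 0.225 0.945 0.238
  outer loop
   vertex 0.2 3.2 3.8
   vertex 4.0 3.0 1.0
   vertex 0.0 3.6 2.4
  endloop
 endfacet
 facet normal 0.360 0.828 0.430
  outer loop
   vertex 0.2 3.2 3.8
   vertex 1.8 2.4 4.0
   vertex 4.0 3.0 1.0
  endloop
 endfacet
 facet normal -0.802 -0.595 -0.055
  outer loop
   vertex 0.2 3.2 3.8
   vertex 0.0 3.6 2.4
   vertex 1.0 2.4 0.8
  endloop
 endfacet
 facet normal 0.913 -0.365 -0.183
  outer loop
   vertex 3.8 1.2 3.6
   vertex 3.6 1.0 3.0
   vertex 4.0 3.0 1.0
  endloop
 endfacet
 facet normal 0.514 0.686 0.514
  outer loop
   vertex 3.8 1.2 3.6
   vertex 4.0 3.0 1.0
   vertex 1.8 2.4 4.0
  endloop
 endfacet
 facet normal -0.325 -0.929 -0.178
  outer loop
   vertex 1.4 2.0 1.8
   vertex 3.2 1.6 0.6
   vertex 3.6 1.0 3.0
  endloop
 endfacet
 facet normal -0.351 -0.909 -0.223
  outer loop
   vertex 1.4 2.0 1.8
   vertex 1.0 2.4 0.8
   vertex 3.2 1.6 0.6
  endloop
 endfacet
 facet normal -0.707 -0.707 0.000
  outer loop
   vertex 1.4 2.0 1.8
   vertex 0.2 3.2 3.8
   vertex 1.0 2.4 0.8
  endloop
 endfacet
 facet normal -0.314 -0.864 0.393
  outer loop
   vertex 3.0 1.4 3.4
   vertex 3.6 1.0 3.0
   vertex 3.8 1.2 3.6
  endloop
 endfacet
 facet normal -0.331 -0.745 0.579
  outer loop
   vertex 3.0 1.4 3.4
   vertex 3.8 1.2 3.6
   vertex 1.8 2.4 4.0
  endloop
 endfacet
 facet normal -0.447 -0.789 0.421
  outer loop
   vertex 3.0 1.4 3.4
   vertex 1.8 2.4 4.0
   vertex 0.2 3.2 3.8
  endloop
 endfacet
 facet normal -0.476 -0.866 0.152
  outer loop
   vertex 3.0 1.4 3.4
   vertex 1.4 2.0 1.8
   vertex 3.6 1.0 3.0
  endloop
 endfacet
 facet normal -0.510 -0.837 0.196
  outer loop
   vertex 3.0 1.4 3.4
   vertex 0.2 3.2 3.8
   vertex 1.4 2.0 1.8
  endloop
 endfacet
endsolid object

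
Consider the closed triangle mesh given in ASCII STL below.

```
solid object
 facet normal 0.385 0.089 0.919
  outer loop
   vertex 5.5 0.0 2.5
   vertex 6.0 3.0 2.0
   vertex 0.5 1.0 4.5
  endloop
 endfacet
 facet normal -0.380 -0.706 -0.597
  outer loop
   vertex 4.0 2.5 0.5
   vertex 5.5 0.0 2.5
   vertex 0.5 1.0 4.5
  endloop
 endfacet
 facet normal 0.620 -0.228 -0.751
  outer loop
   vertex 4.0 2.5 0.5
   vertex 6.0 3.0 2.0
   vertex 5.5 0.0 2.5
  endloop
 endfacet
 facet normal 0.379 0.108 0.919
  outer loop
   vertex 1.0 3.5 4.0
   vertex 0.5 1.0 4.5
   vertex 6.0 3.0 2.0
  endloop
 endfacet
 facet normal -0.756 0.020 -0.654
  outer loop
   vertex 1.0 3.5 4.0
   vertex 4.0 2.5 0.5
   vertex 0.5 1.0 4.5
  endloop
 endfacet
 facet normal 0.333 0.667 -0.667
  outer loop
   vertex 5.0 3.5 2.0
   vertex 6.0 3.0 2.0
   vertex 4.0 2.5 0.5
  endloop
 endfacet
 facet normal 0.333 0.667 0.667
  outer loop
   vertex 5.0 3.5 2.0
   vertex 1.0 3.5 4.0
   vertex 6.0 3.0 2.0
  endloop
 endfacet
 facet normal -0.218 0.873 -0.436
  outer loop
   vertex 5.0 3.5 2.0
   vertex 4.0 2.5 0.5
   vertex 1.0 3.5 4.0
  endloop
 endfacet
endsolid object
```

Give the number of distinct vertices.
6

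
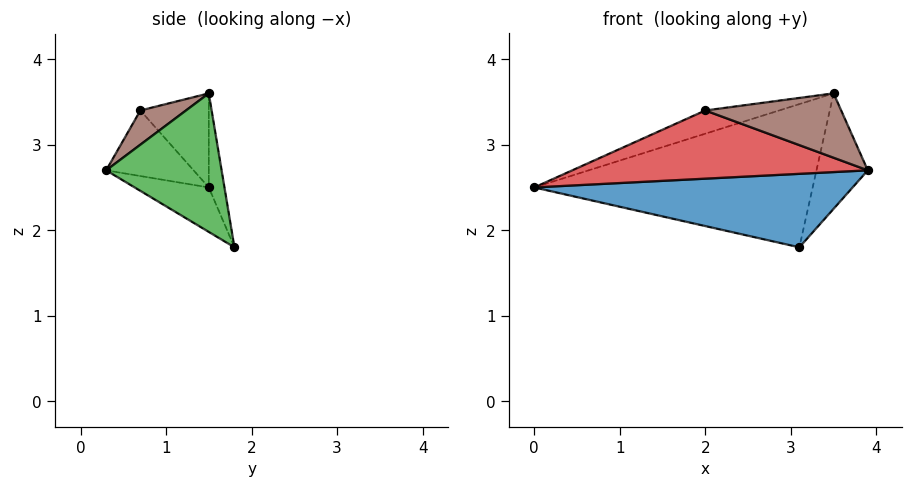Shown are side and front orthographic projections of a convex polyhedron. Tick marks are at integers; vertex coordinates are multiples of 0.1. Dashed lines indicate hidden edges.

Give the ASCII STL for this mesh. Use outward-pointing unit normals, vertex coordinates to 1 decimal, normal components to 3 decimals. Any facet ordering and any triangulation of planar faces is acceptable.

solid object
 facet normal -0.130 -0.560 -0.818
  outer loop
   vertex 3.1 1.8 1.8
   vertex 3.9 0.3 2.7
   vertex 0.0 1.5 2.5
  endloop
 endfacet
 facet normal -0.055 0.983 0.176
  outer loop
   vertex 3.5 1.5 3.6
   vertex 3.1 1.8 1.8
   vertex 0.0 1.5 2.5
  endloop
 endfacet
 facet normal 0.906 0.402 -0.134
  outer loop
   vertex 3.5 1.5 3.6
   vertex 3.9 0.3 2.7
   vertex 3.1 1.8 1.8
  endloop
 endfacet
 facet normal -0.277 -0.936 -0.217
  outer loop
   vertex 2.0 0.7 3.4
   vertex 0.0 1.5 2.5
   vertex 3.9 0.3 2.7
  endloop
 endfacet
 facet normal -0.285 0.308 0.908
  outer loop
   vertex 2.0 0.7 3.4
   vertex 3.5 1.5 3.6
   vertex 0.0 1.5 2.5
  endloop
 endfacet
 facet normal 0.184 -0.550 0.815
  outer loop
   vertex 2.0 0.7 3.4
   vertex 3.9 0.3 2.7
   vertex 3.5 1.5 3.6
  endloop
 endfacet
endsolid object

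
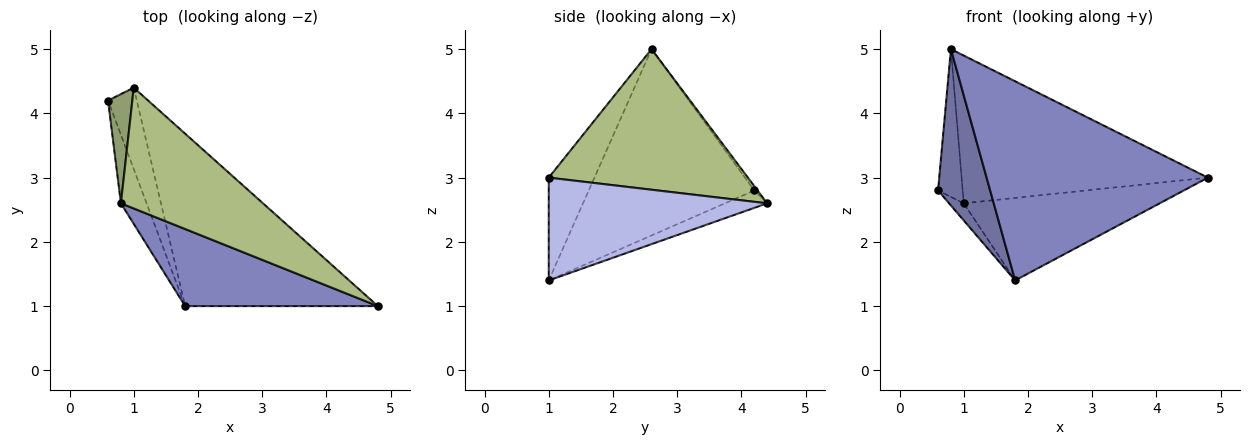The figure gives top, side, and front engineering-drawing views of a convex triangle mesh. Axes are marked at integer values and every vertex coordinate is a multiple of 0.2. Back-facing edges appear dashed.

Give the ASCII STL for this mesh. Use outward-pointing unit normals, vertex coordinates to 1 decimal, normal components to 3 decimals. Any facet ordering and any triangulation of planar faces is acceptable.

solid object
 facet normal -0.946 -0.298 -0.130
  outer loop
   vertex 0.8 2.6 5.0
   vertex 0.6 4.2 2.8
   vertex 1.8 1.0 1.4
  endloop
 endfacet
 facet normal -0.189 -0.916 0.354
  outer loop
   vertex 0.8 2.6 5.0
   vertex 1.8 1.0 1.4
   vertex 4.8 1.0 3.0
  endloop
 endfacet
 facet normal -0.510 0.177 -0.842
  outer loop
   vertex 1.0 4.4 2.6
   vertex 1.8 1.0 1.4
   vertex 0.6 4.2 2.8
  endloop
 endfacet
 facet normal 0.434 0.389 -0.813
  outer loop
   vertex 1.0 4.4 2.6
   vertex 4.8 1.0 3.0
   vertex 1.8 1.0 1.4
  endloop
 endfacet
 facet normal -0.104 0.800 0.591
  outer loop
   vertex 1.0 4.4 2.6
   vertex 0.6 4.2 2.8
   vertex 0.8 2.6 5.0
  endloop
 endfacet
 facet normal 0.531 0.656 0.536
  outer loop
   vertex 1.0 4.4 2.6
   vertex 0.8 2.6 5.0
   vertex 4.8 1.0 3.0
  endloop
 endfacet
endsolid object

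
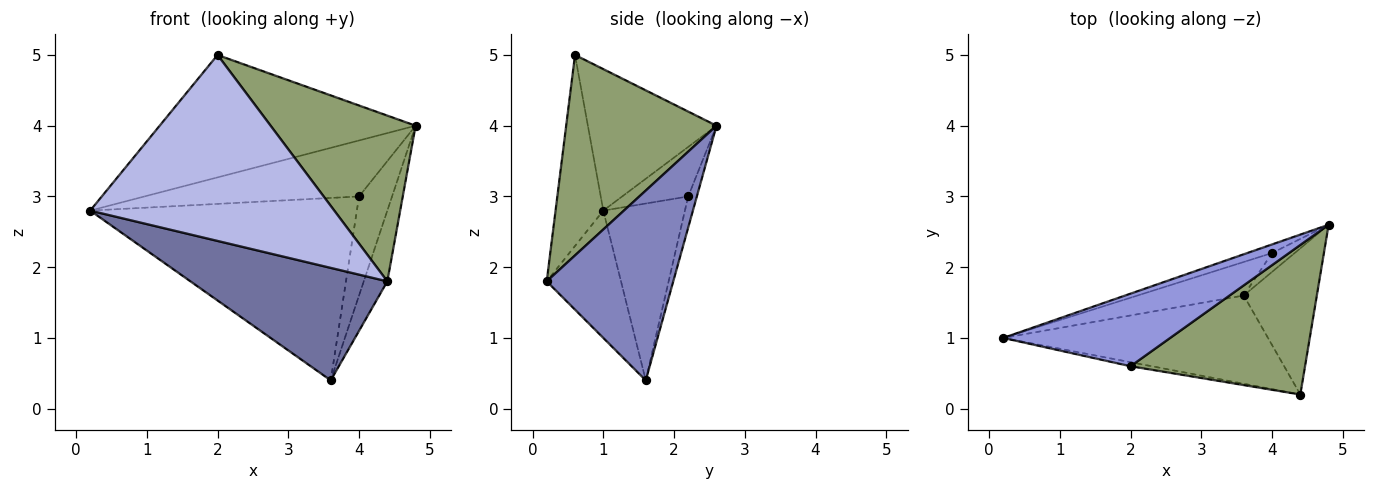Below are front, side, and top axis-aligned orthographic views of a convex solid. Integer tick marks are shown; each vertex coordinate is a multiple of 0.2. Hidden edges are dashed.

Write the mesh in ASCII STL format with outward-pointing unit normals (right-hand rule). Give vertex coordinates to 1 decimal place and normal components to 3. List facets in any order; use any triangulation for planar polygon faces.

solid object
 facet normal -0.285 -0.754 -0.592
  outer loop
   vertex 3.6 1.6 0.4
   vertex 4.4 0.2 1.8
   vertex 0.2 1.0 2.8
  endloop
 endfacet
 facet normal 0.919 0.171 -0.354
  outer loop
   vertex 3.6 1.6 0.4
   vertex 4.8 2.6 4.0
   vertex 4.4 0.2 1.8
  endloop
 endfacet
 facet normal -0.397 0.790 0.468
  outer loop
   vertex 2.0 0.6 5.0
   vertex 4.8 2.6 4.0
   vertex 0.2 1.0 2.8
  endloop
 endfacet
 facet normal -0.192 -0.981 -0.021
  outer loop
   vertex 2.0 0.6 5.0
   vertex 0.2 1.0 2.8
   vertex 4.4 0.2 1.8
  endloop
 endfacet
 facet normal 0.610 -0.588 0.531
  outer loop
   vertex 2.0 0.6 5.0
   vertex 4.4 0.2 1.8
   vertex 4.8 2.6 4.0
  endloop
 endfacet
 facet normal -0.291 0.946 -0.145
  outer loop
   vertex 4.0 2.2 3.0
   vertex 0.2 1.0 2.8
   vertex 4.8 2.6 4.0
  endloop
 endfacet
 facet normal -0.288 0.942 -0.173
  outer loop
   vertex 4.0 2.2 3.0
   vertex 3.6 1.6 0.4
   vertex 0.2 1.0 2.8
  endloop
 endfacet
 facet normal -0.249 0.951 -0.181
  outer loop
   vertex 4.0 2.2 3.0
   vertex 4.8 2.6 4.0
   vertex 3.6 1.6 0.4
  endloop
 endfacet
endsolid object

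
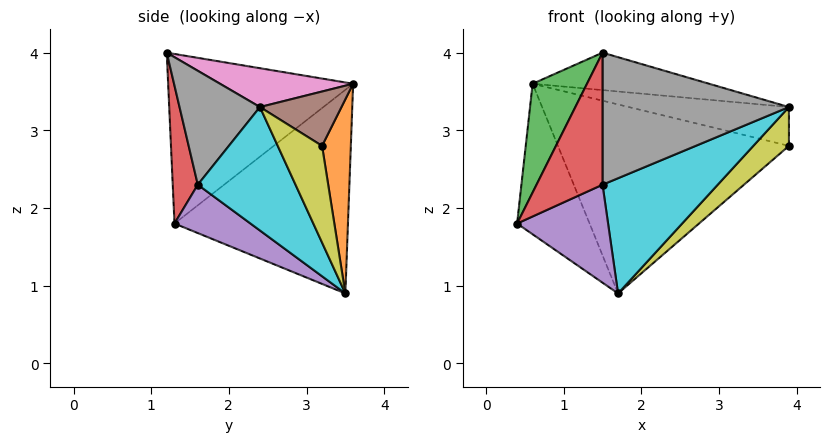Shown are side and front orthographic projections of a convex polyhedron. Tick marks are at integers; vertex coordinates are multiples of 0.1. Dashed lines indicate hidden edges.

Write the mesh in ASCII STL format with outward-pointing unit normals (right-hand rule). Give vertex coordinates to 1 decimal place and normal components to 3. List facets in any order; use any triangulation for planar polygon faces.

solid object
 facet normal -0.860 0.359 -0.363
  outer loop
   vertex 1.7 3.5 0.9
   vertex 0.4 1.3 1.8
   vertex 0.6 3.6 3.6
  endloop
 endfacet
 facet normal 0.124 0.992 0.014
  outer loop
   vertex 1.7 3.5 0.9
   vertex 0.6 3.6 3.6
   vertex 3.9 3.2 2.8
  endloop
 endfacet
 facet normal -0.869 -0.255 0.423
  outer loop
   vertex 1.5 1.2 4.0
   vertex 0.6 3.6 3.6
   vertex 0.4 1.3 1.8
  endloop
 endfacet
 facet normal 0.347 -0.913 -0.215
  outer loop
   vertex 1.5 1.6 2.3
   vertex 1.5 1.2 4.0
   vertex 0.4 1.3 1.8
  endloop
 endfacet
 facet normal 0.465 -0.556 -0.689
  outer loop
   vertex 1.5 1.6 2.3
   vertex 0.4 1.3 1.8
   vertex 1.7 3.5 0.9
  endloop
 endfacet
 facet normal 0.261 0.512 0.819
  outer loop
   vertex 3.9 2.4 3.3
   vertex 3.9 3.2 2.8
   vertex 0.6 3.6 3.6
  endloop
 endfacet
 facet normal 0.168 0.223 0.960
  outer loop
   vertex 3.9 2.4 3.3
   vertex 0.6 3.6 3.6
   vertex 1.5 1.2 4.0
  endloop
 endfacet
 facet normal 0.387 -0.898 -0.211
  outer loop
   vertex 3.9 2.4 3.3
   vertex 1.5 1.2 4.0
   vertex 1.5 1.6 2.3
  endloop
 endfacet
 facet normal 0.551 -0.442 -0.708
  outer loop
   vertex 3.9 2.4 3.3
   vertex 1.7 3.5 0.9
   vertex 3.9 3.2 2.8
  endloop
 endfacet
 facet normal 0.471 -0.555 -0.686
  outer loop
   vertex 3.9 2.4 3.3
   vertex 1.5 1.6 2.3
   vertex 1.7 3.5 0.9
  endloop
 endfacet
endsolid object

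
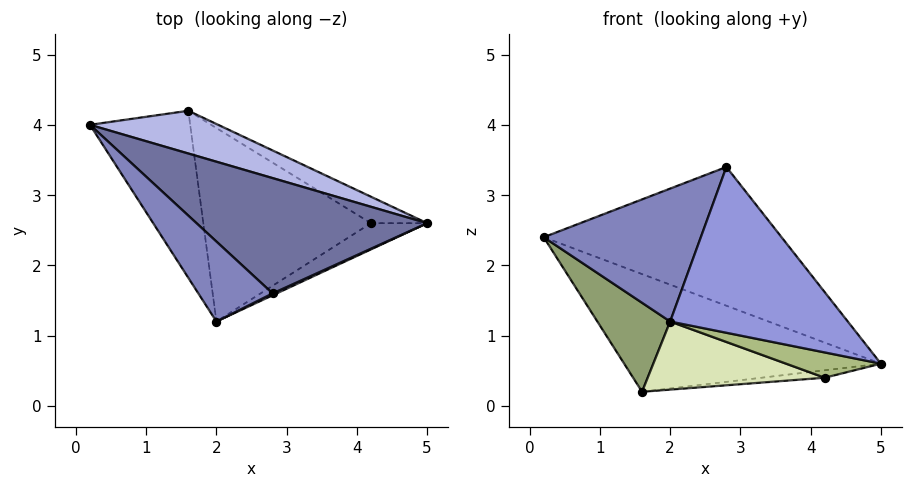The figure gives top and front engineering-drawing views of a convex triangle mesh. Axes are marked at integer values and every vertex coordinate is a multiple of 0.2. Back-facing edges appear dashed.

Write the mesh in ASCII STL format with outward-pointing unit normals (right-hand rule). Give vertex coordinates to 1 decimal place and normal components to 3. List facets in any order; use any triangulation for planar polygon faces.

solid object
 facet normal 0.421 0.698 0.580
  outer loop
   vertex 2.8 1.6 3.4
   vertex 5.0 2.6 0.6
   vertex 0.2 4.0 2.4
  endloop
 endfacet
 facet normal -0.703 -0.609 0.366
  outer loop
   vertex 2.8 1.6 3.4
   vertex 0.2 4.0 2.4
   vertex 2.0 1.2 1.2
  endloop
 endfacet
 facet normal 0.425 -0.905 0.010
  outer loop
   vertex 2.8 1.6 3.4
   vertex 2.0 1.2 1.2
   vertex 5.0 2.6 0.6
  endloop
 endfacet
 facet normal 0.373 0.872 0.317
  outer loop
   vertex 1.6 4.2 0.2
   vertex 0.2 4.0 2.4
   vertex 5.0 2.6 0.6
  endloop
 endfacet
 facet normal -0.797 -0.284 -0.533
  outer loop
   vertex 1.6 4.2 0.2
   vertex 2.0 1.2 1.2
   vertex 0.2 4.0 2.4
  endloop
 endfacet
 facet normal 0.177 -0.683 -0.708
  outer loop
   vertex 4.2 2.6 0.4
   vertex 5.0 2.6 0.6
   vertex 2.0 1.2 1.2
  endloop
 endfacet
 facet normal 0.234 0.263 -0.936
  outer loop
   vertex 4.2 2.6 0.4
   vertex 1.6 4.2 0.2
   vertex 5.0 2.6 0.6
  endloop
 endfacet
 facet normal -0.131 -0.329 -0.935
  outer loop
   vertex 4.2 2.6 0.4
   vertex 2.0 1.2 1.2
   vertex 1.6 4.2 0.2
  endloop
 endfacet
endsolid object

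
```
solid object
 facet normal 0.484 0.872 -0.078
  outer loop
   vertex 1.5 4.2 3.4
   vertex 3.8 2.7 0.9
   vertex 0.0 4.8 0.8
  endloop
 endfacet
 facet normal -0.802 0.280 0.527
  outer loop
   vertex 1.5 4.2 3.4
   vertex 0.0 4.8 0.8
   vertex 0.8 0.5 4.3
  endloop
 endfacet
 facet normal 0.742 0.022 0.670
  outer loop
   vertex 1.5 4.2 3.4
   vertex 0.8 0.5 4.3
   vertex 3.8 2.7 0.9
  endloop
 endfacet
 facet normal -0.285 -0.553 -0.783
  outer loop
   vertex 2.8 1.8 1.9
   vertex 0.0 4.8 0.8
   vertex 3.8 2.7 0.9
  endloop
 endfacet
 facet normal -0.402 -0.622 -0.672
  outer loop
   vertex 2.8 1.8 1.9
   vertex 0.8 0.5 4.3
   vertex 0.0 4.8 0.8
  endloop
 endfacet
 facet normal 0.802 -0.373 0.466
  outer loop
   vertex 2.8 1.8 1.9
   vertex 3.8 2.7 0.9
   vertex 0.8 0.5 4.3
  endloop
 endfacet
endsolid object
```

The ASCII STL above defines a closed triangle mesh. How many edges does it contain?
9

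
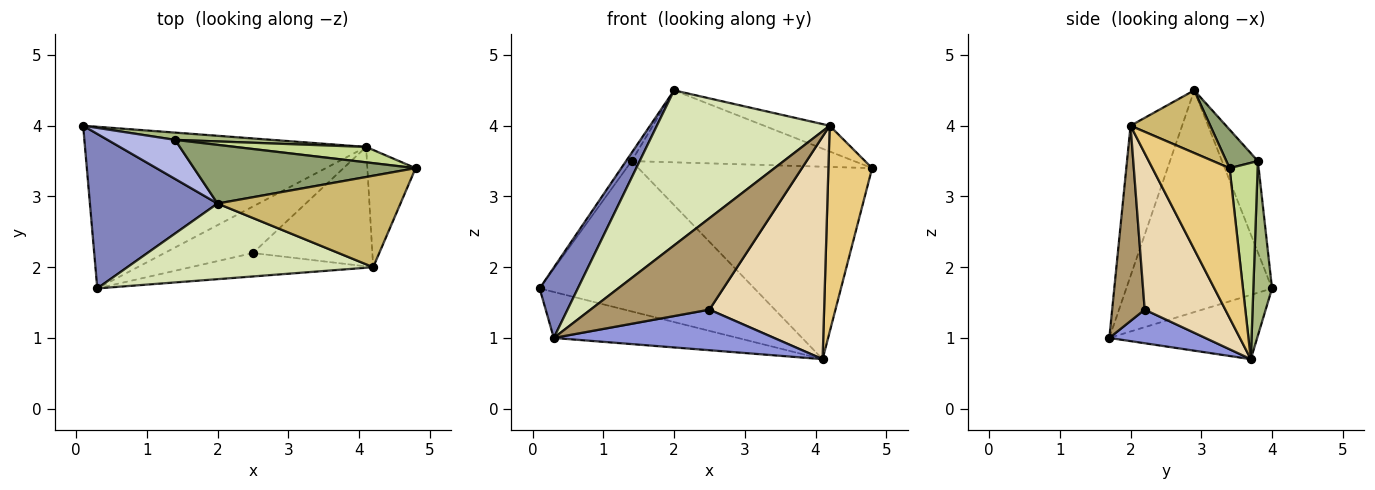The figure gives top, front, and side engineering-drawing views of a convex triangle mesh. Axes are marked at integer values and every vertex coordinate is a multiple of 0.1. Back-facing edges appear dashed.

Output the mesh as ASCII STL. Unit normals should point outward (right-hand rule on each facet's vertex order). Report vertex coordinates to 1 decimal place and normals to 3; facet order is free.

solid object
 facet normal -0.215 0.267 -0.939
  outer loop
   vertex 4.1 3.7 0.7
   vertex 0.3 1.7 1.0
   vertex 0.1 4.0 1.7
  endloop
 endfacet
 facet normal -0.845 -0.222 0.486
  outer loop
   vertex 2.0 2.9 4.5
   vertex 0.1 4.0 1.7
   vertex 0.3 1.7 1.0
  endloop
 endfacet
 facet normal 0.275 -0.632 -0.725
  outer loop
   vertex 2.5 2.2 1.4
   vertex 0.3 1.7 1.0
   vertex 4.1 3.7 0.7
  endloop
 endfacet
 facet normal -0.798 0.124 0.590
  outer loop
   vertex 1.4 3.8 3.5
   vertex 0.1 4.0 1.7
   vertex 2.0 2.9 4.5
  endloop
 endfacet
 facet normal 0.109 0.771 0.628
  outer loop
   vertex 1.4 3.8 3.5
   vertex 2.0 2.9 4.5
   vertex 4.8 3.4 3.4
  endloop
 endfacet
 facet normal 0.087 0.995 0.048
  outer loop
   vertex 1.4 3.8 3.5
   vertex 4.1 3.7 0.7
   vertex 0.1 4.0 1.7
  endloop
 endfacet
 facet normal 0.119 0.990 0.079
  outer loop
   vertex 1.4 3.8 3.5
   vertex 4.8 3.4 3.4
   vertex 4.1 3.7 0.7
  endloop
 endfacet
 facet normal -0.259 -0.868 0.423
  outer loop
   vertex 4.2 2.0 4.0
   vertex 2.0 2.9 4.5
   vertex 0.3 1.7 1.0
  endloop
 endfacet
 facet normal 0.256 -0.936 -0.240
  outer loop
   vertex 4.2 2.0 4.0
   vertex 0.3 1.7 1.0
   vertex 2.5 2.2 1.4
  endloop
 endfacet
 facet normal 0.313 0.258 0.914
  outer loop
   vertex 4.2 2.0 4.0
   vertex 4.8 3.4 3.4
   vertex 2.0 2.9 4.5
  endloop
 endfacet
 facet normal 0.838 -0.475 -0.270
  outer loop
   vertex 4.2 2.0 4.0
   vertex 4.1 3.7 0.7
   vertex 4.8 3.4 3.4
  endloop
 endfacet
 facet normal 0.527 -0.749 -0.402
  outer loop
   vertex 4.2 2.0 4.0
   vertex 2.5 2.2 1.4
   vertex 4.1 3.7 0.7
  endloop
 endfacet
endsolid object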